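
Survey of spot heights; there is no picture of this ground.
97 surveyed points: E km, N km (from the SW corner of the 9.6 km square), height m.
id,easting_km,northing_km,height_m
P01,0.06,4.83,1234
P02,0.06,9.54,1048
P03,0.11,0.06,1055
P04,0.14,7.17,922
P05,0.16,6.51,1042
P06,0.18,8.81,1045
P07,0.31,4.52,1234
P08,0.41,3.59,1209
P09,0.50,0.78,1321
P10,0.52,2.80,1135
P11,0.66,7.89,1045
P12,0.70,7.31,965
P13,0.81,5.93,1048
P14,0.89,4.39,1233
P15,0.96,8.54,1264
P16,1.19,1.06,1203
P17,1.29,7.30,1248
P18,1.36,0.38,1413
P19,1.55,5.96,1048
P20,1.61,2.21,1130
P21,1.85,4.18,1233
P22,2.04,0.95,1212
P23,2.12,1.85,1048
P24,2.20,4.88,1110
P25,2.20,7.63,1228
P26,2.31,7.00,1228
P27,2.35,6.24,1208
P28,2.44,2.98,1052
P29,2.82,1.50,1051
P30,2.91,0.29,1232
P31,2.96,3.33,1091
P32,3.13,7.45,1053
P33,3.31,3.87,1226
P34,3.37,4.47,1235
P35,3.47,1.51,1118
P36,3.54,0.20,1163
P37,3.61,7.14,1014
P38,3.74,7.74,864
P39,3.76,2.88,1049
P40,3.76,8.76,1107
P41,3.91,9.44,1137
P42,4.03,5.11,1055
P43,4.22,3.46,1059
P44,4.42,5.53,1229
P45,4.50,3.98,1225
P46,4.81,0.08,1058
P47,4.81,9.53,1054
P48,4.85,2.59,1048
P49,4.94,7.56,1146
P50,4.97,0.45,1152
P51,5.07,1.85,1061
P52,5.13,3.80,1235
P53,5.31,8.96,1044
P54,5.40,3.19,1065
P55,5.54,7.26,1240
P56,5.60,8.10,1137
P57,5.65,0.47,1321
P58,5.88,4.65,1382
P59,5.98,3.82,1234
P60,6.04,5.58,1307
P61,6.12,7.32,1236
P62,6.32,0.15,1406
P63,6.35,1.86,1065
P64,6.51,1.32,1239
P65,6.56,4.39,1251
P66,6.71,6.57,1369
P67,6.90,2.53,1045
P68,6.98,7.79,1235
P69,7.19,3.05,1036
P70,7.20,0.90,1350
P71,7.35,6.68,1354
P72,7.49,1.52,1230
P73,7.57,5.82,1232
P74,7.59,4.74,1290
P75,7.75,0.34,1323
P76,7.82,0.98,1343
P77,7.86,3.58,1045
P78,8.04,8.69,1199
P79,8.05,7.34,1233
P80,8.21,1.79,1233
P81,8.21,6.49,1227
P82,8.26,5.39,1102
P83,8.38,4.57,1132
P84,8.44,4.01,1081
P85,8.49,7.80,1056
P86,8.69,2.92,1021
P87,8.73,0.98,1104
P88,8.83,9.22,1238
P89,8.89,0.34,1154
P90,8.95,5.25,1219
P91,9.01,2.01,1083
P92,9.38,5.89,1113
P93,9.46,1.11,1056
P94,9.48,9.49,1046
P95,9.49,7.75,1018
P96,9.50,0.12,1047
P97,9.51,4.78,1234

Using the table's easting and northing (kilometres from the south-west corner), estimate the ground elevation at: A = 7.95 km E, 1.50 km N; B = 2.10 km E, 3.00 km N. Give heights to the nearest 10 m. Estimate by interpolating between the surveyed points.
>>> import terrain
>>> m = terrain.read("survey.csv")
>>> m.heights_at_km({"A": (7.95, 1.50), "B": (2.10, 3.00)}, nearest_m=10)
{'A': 1240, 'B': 1050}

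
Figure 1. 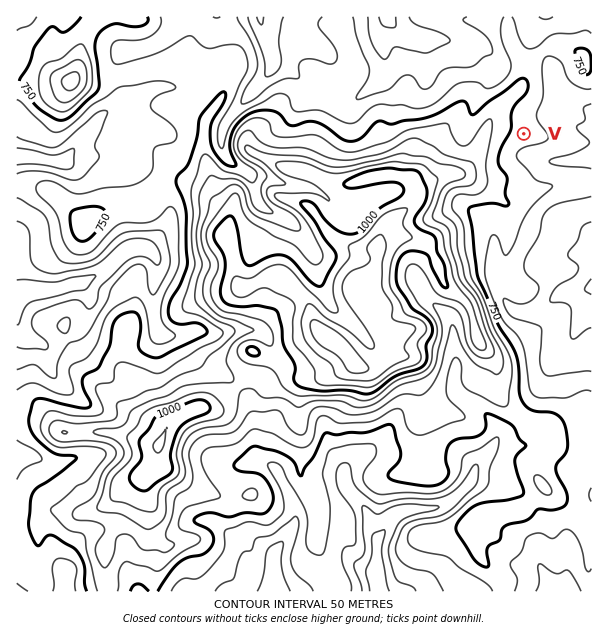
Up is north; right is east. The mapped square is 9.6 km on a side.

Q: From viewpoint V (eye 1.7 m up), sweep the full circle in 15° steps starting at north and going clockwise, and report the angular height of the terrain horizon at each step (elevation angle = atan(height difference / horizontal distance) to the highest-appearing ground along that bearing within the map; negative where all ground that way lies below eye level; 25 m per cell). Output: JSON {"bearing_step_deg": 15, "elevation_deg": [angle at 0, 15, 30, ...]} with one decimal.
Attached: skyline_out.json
{"bearing_step_deg": 15, "elevation_deg": [2.2, -0.3, 0.6, 1.0, -2.4, -4.2, -4.3, -4.0, -3.1, -2.1, -1.7, -0.6, 0.5, 4.1, 5.9, 7.2, 8.5, 7.3, 7.7, 7.4, 6.6, 5.4, 4.2, 3.2]}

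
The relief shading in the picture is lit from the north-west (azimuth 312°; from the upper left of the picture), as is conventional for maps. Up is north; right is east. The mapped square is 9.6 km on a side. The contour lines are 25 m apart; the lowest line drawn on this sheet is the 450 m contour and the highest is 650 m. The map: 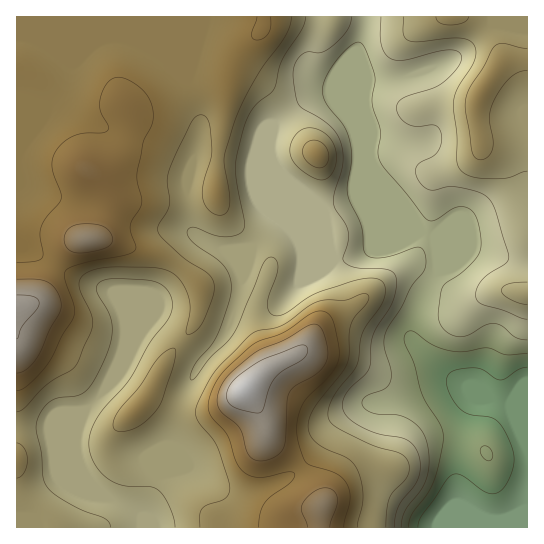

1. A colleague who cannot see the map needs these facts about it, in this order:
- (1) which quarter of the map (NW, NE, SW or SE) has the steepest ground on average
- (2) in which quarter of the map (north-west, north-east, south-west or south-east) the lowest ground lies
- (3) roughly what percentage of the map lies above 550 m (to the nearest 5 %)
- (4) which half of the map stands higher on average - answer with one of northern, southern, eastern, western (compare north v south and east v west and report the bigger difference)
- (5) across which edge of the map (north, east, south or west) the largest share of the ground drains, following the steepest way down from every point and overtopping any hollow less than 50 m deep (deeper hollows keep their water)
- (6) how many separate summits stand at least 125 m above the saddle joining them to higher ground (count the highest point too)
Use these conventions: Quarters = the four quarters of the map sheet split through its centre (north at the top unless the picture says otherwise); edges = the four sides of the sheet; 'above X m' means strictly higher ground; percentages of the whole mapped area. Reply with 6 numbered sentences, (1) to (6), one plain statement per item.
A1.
(1) Slopes are steepest in the south-east quarter.
(2) The lowest ground is in the south-east quarter.
(3) Roughly 55 % of the ground is higher than 550 m.
(4) The western half stands higher on average than the eastern half.
(5) Drainage is mainly to the east: more ground falls towards that edge than towards any other.
(6) There is 1 summit with 125 m or more of prominence.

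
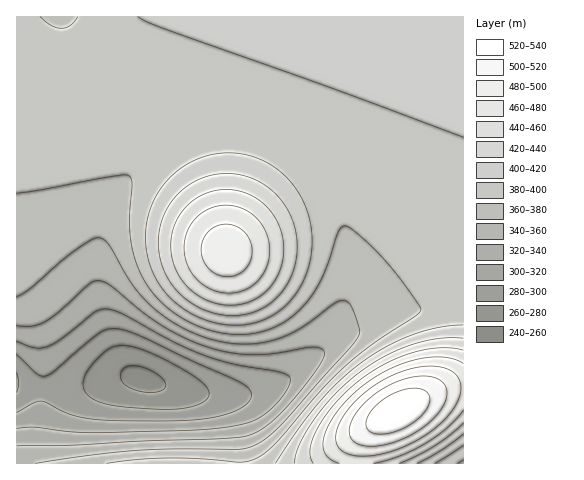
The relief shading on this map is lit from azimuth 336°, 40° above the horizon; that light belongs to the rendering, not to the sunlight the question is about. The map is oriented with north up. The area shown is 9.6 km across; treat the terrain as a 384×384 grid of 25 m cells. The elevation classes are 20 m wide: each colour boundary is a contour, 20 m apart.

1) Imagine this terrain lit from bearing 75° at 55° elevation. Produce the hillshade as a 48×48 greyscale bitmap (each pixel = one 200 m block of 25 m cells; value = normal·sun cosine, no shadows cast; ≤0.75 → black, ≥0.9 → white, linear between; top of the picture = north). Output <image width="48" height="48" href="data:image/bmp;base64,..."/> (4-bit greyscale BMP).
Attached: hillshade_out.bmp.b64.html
<image width="48" height="48" href="data:image/bmp;base64,Qk32BAAAAAAAAHYAAAAoAAAAMAAAADAAAAABAAQAAAAAAIAEAAATCwAAEwsAABAAAAAAAAAAAAAAABEREQAiIiIAMzMzAERERABVVVUAZmZmAHd3dwCIiIgAmZmZAKqqqgC7u7sAzMzMAN3d3QDu7u4A////AHd3d3d3d3iIiIiIiHZlRERERVVmd3iIiHd4h3d3eIiIiIiIiHZUQzMzRFVmd4iIiYiIiIiIiIiIiIiIh3ZUMyIjNEVmd4iZmXiIiIiIiIiIiIiHd3ZUMiIiM0VWd4mZmXeIiIiIiIiIiId3d3ZUMiIiIzRWeImaqnd4iIiIiIiIiHd3dmZUMyIRIjRWd4maqmZ4iIiIiIiId3ZmZmZlQyIRIjNFZ4maqlV4iIiIiIh3dmZmZmZlVDIiIiNFZ4maqkVniIiIiId2ZVVVVVZmVUMiIjNFVniaqkRniIiIiHdlVUREVVVmZlQzMzNEVniZqjRniIiIh3ZVRERERVVmZmVEMzREVmeJmkVniIiId2VEMzM0RVVmZmZlRERFVmeImUVniIiIdlRDMzM0RVZmd3dmVVVVVmd4iFZ3iIiHZVQzIiM0RVZnd3d2ZVVVZmd3iGZ3iIiHZUMyIiM0RWZ3iId3ZmZmZmZ3eGd3iIiHZUMiIiM0VWd4iIiHZmZmZmZ3d3d4iIh2VDMiIiM0VmeIiZiHdmZmZmd3d3d4iIh2VDIiIiNEVniJmZmIdmZmZmZ3d3d4iIh2VDIiIiNFVniZmZmYd2ZmZmZ3d3d3iId2VDIiIjNFZ4iZqqmYh2ZmZmZ3d3d3eId2VDIiIjNFZ4maqqqZh2ZmZmd3d3d3d3d2VDIiIjRWZ4mqqqqZh2ZmZmd3d3d3d3d2VDMiIzRWeJmqqqqZh2ZmZnd3d3d3d3d2VDMzM0RWeJmqu6qZh2ZmZnd3d3d3d3d2VEMzM0VWeJqqu6qZh2ZmZ3d3d3d3d3d2VUQzNEVneJqqqqqYd2Zmd3d3d3d3d3d2ZURERFVniJqqqqmYd2Znd3d3d3d3d3d3ZVRERVZniJmqqqmIdmZ3d3d3d3d3d3d3ZlVVVVZniJmqqpmHdmd3d3d3d3d3d3d3dmVVVWZ3iJmZmZiHd3d3d3d3d3d3d3d3d2ZlVmZ3iImZmYh3d3d3d3d3d3d3d3d3d3ZmZmZ3iIiZiId3d3d3d3d3d3d3d3d3d3dmZmd3eIiIiHd3d3d3d3d3d3d3d3d3d3d3Znd3d4iId3d3d3d3d3d3d3d3d3d3d3d3d3d3d3d3d3d3d3d3d3d3d3d3d3d3d3d3d3d3d3d3d3d3d3d3d3d3d3d3d3d3d3d3d3d3d3d3d3d3d3d3d3d3d3d3d3d3d3d3d3d3d3d3d3d3d3d3d3d3d3d3d3d3d3d3d3d3d3d3d3d3d3d3d3d3d3d3d3d3d3d3d3d3d3d3d3d3d3d3d3d3d3d3d3d3d3d3d3d3d3d3d3d3d3d3d3d3d3d3d3d3d3d3d3d3d3d3d3d3d3d3d3d3d3d3d3d3d3d3d3d3d3d3d3d3d3d3d3d3d3d3d3dmd3d3d3d3d3d3d3d3d3d3d3d3d3d3d3Zmd3d3d3d3d3d3d3d3d3d3d3d3d3iId3ZmZ3d3d3d3d3d3d3d3d3d3d3d3d4iId2ZmZ3d3d3d3d3d3d3d3d3d3d3d3d4iId2ZmZ3d3d3d3d3d3d3d3d3d3d3d3dw=="/>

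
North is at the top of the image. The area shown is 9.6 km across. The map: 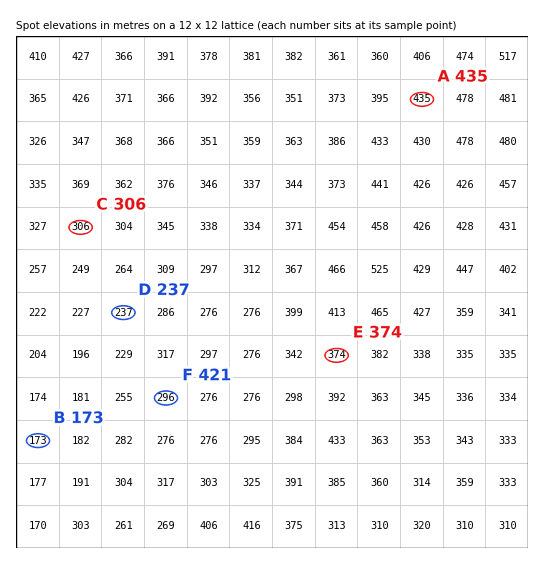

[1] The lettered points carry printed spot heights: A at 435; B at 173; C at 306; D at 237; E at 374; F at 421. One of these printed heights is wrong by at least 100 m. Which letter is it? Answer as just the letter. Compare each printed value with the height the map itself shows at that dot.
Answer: F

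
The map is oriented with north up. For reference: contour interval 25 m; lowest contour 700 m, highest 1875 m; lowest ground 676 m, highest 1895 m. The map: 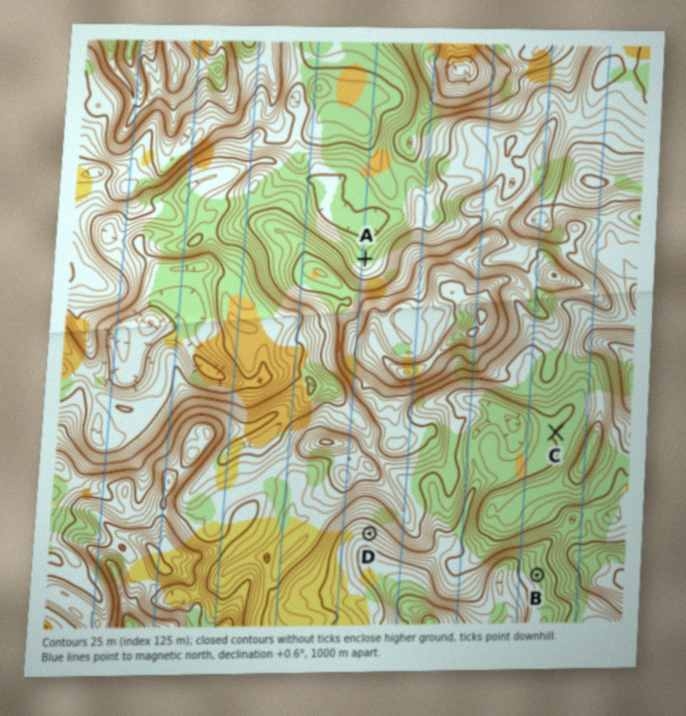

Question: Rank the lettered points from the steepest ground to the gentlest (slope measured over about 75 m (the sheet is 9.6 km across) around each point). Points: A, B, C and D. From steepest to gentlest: D B A C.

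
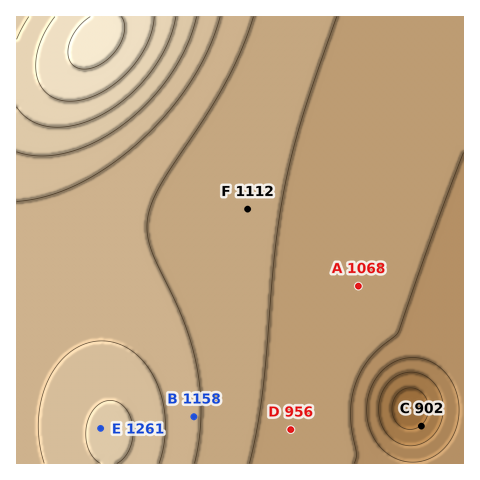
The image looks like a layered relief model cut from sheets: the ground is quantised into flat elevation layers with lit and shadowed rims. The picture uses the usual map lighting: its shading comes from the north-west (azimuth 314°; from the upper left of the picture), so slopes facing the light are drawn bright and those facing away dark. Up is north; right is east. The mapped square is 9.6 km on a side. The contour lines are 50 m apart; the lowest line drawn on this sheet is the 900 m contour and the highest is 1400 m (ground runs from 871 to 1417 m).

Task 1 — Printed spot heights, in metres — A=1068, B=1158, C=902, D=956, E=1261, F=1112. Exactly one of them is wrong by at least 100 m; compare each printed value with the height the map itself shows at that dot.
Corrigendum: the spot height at D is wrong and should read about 1081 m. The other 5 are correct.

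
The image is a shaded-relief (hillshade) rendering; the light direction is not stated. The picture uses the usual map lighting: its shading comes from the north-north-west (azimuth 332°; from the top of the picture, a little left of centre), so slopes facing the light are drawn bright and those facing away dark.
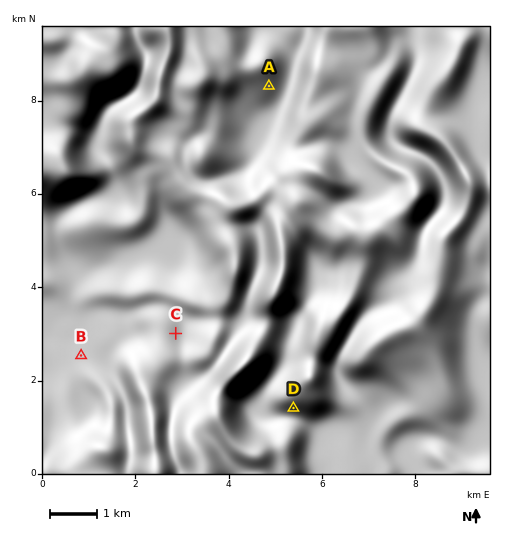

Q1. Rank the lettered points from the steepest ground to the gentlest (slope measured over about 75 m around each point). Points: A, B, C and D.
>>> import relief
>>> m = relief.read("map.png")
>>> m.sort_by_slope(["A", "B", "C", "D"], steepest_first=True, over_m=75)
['D', 'A', 'C', 'B']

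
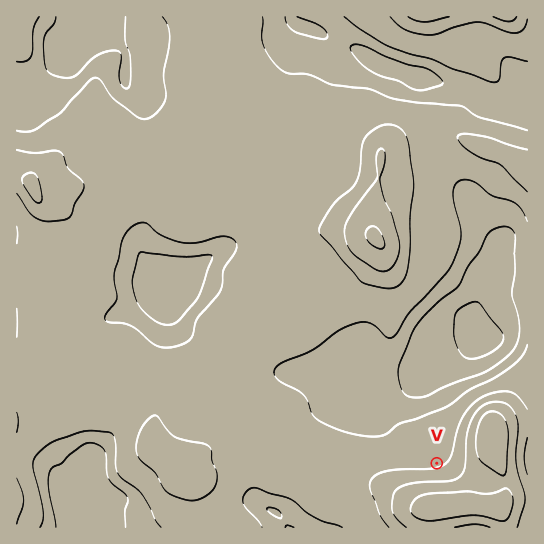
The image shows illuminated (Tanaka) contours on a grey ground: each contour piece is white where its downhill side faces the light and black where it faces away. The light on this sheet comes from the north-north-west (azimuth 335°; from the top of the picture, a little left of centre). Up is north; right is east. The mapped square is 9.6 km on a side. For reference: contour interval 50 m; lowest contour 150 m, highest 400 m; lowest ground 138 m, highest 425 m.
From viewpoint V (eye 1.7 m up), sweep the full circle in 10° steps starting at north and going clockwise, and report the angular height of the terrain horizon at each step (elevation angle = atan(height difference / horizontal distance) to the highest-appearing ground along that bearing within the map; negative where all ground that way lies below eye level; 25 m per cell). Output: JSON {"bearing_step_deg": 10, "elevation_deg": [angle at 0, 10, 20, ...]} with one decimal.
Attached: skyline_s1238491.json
{"bearing_step_deg": 10, "elevation_deg": [0.5, 0.4, -0.4, 0.5, 3.7, 6.2, 7.3, 7.8, 7.8, 7.3, 6.9, 6.8, 7.2, 7.9, 8.8, 9.7, 10.3, 10.8, 10.9, 10.6, 9.9, 8.9, 7.4, 5.7, 3.8, 2.1, 0.7, 0.4, 0.1, -0.1, -0.1, 0.0, -0.1, -0.0, 1.1, 0.9]}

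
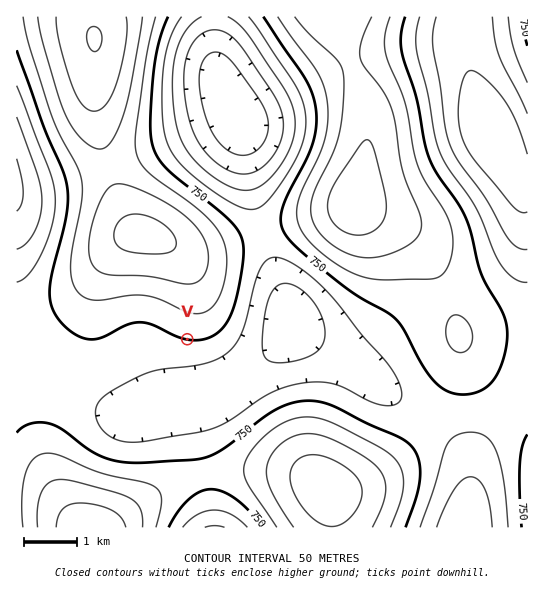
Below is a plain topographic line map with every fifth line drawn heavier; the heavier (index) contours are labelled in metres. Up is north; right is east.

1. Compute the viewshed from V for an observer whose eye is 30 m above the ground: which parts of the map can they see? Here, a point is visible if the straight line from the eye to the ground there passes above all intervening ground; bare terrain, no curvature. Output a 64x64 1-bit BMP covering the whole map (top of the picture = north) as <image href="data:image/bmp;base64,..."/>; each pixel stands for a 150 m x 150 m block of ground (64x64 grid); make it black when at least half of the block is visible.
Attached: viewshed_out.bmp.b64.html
<image width="64" height="64" href="data:image/bmp;base64,Qk0+AgAAAAAAAD4AAAAoAAAAQAAAAEAAAAABAAEAAAAAAAACAAATCwAAEwsAAAIAAAAAAAAA////AAAAAAAA/4AAAAAAAAH/gAAAAAAAA//AAAAAAAEH/+AAAAAAAQf/8AAAAAADD//4AeAAAAMf//8f+AAABx/////8AAAHH/////4AAAc//////wAADz//////gAAPf///////gB9//////9/gD///////j/gH//////+f/AD//////5/+AP////////4A/////////gD/////////AOP///////8AgP///////wCA////////AAD//8B///8AAP//wB///gAA//+AD//+AAD//4AH//4AAP//gAP//gAAf/8AA//+AAB//wAD//wAAH/+AAP/+AAAP/4AA//4AAAf/AAD//AAAB/4AAf/wAAAD/AAB/4AAAADwAAH/AAAAAAAAA/4AAAAAAAAD/AAAAAAAAAP4AAAAAAAAA/AAAAAAAAAD8AAAAAAAAAHgAAAAAAAAAeAAAAAAAAAAwAAAAAAAAADAAAAAAAAAAEAAAAAAAAAAIAAAAAAAAAAAAAAAAAAAABAAAAAAAAAAAAAAAAAAAAAAAAAAAAAAAAAAAAAAAAAAAAAAAAAAAAAAAAAAAAAAAAAAAAAAAAAAAAAAAAAAAAAAAAAAAAAAAAAAAAAAAAAAAAAAAAAAAAAAAAAAAAAAAAAAAAAAAAAAAAAAAAAAAAAAAAAAAAAAAAAAAAAAAAAAAAAAA=="/>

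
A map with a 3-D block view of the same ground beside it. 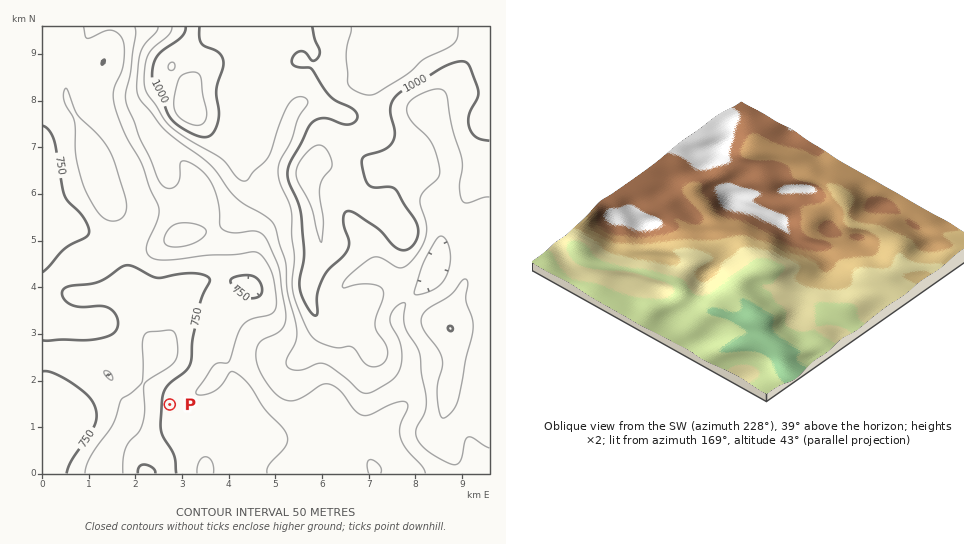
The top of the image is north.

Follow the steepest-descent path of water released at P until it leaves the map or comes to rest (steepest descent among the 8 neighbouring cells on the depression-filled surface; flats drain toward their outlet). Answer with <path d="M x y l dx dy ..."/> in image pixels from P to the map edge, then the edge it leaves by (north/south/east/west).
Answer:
<path d="M170 405l-29 0-5 4-4 8-12 16-10 16 0 2-3 7-1 8-2 2 0 5"/>
exit: south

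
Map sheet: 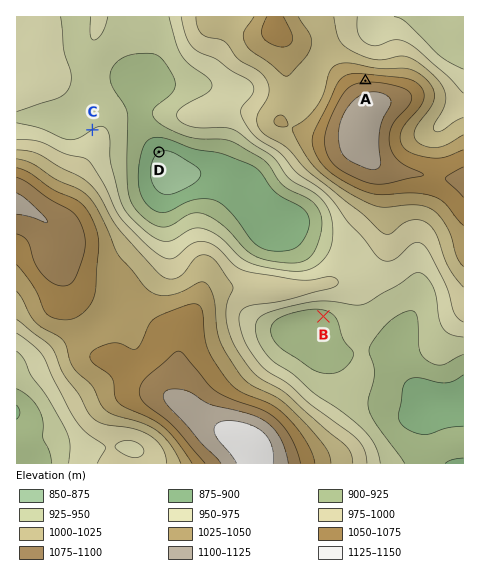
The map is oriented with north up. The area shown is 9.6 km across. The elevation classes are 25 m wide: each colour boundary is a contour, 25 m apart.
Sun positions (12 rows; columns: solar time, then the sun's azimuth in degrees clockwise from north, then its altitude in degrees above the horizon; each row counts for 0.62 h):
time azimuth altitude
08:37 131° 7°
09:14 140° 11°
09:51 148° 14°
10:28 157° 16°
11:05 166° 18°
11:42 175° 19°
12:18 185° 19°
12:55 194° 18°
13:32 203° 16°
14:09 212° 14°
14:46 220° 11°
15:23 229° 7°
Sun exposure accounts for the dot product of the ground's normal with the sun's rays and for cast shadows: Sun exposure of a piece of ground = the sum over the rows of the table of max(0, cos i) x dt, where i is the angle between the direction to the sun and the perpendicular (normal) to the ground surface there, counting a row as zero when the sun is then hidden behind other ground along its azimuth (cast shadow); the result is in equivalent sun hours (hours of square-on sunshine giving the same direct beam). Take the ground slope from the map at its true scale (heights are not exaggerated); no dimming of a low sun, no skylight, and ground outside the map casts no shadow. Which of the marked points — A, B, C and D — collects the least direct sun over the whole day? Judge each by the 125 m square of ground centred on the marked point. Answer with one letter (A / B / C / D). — A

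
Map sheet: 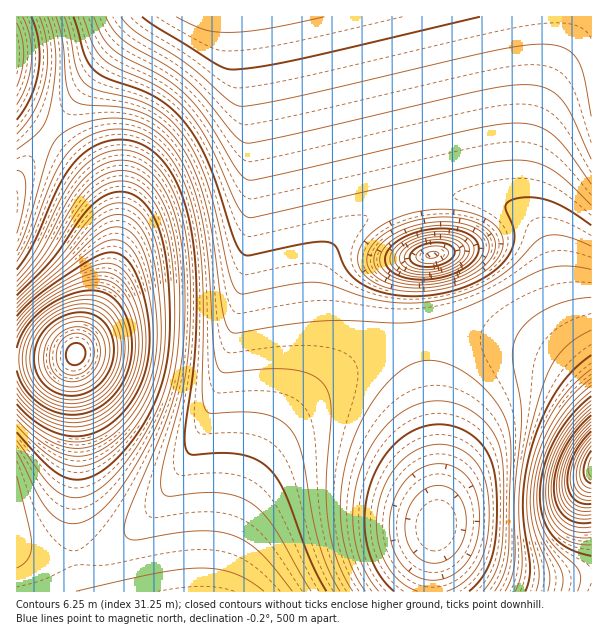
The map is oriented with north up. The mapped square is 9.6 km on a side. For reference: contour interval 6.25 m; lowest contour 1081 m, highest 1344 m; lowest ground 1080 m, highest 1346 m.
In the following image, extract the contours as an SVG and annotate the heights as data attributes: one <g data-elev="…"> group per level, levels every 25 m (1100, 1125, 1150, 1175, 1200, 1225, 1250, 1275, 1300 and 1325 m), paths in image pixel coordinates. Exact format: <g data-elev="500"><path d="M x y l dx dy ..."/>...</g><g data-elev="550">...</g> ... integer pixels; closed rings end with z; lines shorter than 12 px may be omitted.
<g data-elev="1100"><path d="M417 269l-10-5-3-6 3-7 9-6 12-4 13-1 11 2 7 6 1 4-2 5-9 8-15 4z"/></g><g data-elev="1125"><path d="M414 279l-18-5-6-4-4-6-1-6 3-7 5-6 8-6 21-8 22-3 21 5 8 4 4 5 2 6-2 7-5 8-8 6-11 5-13 4z"/><path d="M480 17l-184 43-36 7-27 3-8-2-10-5-73-46"/></g><g data-elev="1150"><path d="M418 591l-10-4-9-6-8-9-6-11-8-24 0-27 8-25 7-12 7-10 9-8 11-6 10-4 11-1 10 2 9 3 9 5 8 8 9 18 4 26-1 31-8 24-6 10-7 9-10 7-10 4"/><path d="M407 291l-17-2-13-5-11-8-7-9-1-9 2-10 7-11 11-9 14-8 16-6 17-4 19-1 18 2 17 4 12 7 8 8 4 10-1 11-8 12-12 10-15 8-20 7-19 3z"/><path d="M591 205l-24-24-16-12-18-7-20-2-39 6-205 48-17 4-4-1-5-3-6-9-26-58-10-18-11-15-13-13-16-12-15-9-30-13-12-7-11-15-10-28"/></g><g data-elev="1175"><path d="M353 591l-9-15-7-16-6-20-3-19-2-41 5-67-1-12-2-9-4-8-7-6-8-4-10-3-29-2-45 4-6-3-3-7-2-13-6-90-8-48-6-23-8-19-9-17-12-14-10-9-11-6-12-4-13-2-15 1-15 3-15 5-12 7-7 7-6 11-21 72-11 27"/><path d="M591 297l-25 4-24 11-18 14-6 7-4 9-1 18 7 41 1 22-6 72 0 66-3 16-7 14"/><path d="M17 149l17-12 7-8 5-9 4-13 4-27 2-23-3-21-5-19"/></g><g data-elev="1200"><path d="M292 591l-19-24-13-15-14-10-15-7-16-4-20 0-60 9-6-1-4-5-1-9 4-12 32-76 12-33 8-30 3-30 2-59-4-46-5-20-5-16-7-14-9-13-14-11-16-5-17 2-15 8-10 10-9 11-34 61-23 29"/><path d="M17 476l12 52 3 17-4 13-5 6-6 4"/><path d="M591 378l-19 18-17 23-14 27-8 27-3 21 1 21 5 21 13 34 1 11-2 10"/><path d="M17 87l5-16 2-17-2-16-5-15"/></g><g data-elev="1225"><path d="M17 426l19 19 17 13 13 7 14 1 15-3 15-9 16-16 15-19 10-20 7-19 5-21 2-24 0-35-4-37-6-23-8-18-9-12-12-6-12-1-12 5-15 14-32 41-38 37"/><path d="M591 401l-19 19-16 23-10 25-3 26 3 22 5 9 6 8 15 9 19 3"/></g><g data-elev="1250"><path d="M591 415l-15 15-12 19-7 19-3 20 3 16 7 12 12 6 15 1"/><path d="M17 404l19 18 21 11 11 3 10 0 11-1 10-4 11-7 10-9 16-22 10-25 4-29-3-30-9-30-10-18-6-6-8-2-13 1-21 12-41 28-22 22"/></g><g data-elev="1275"><path d="M591 428l-11 12-8 13-6 15-1 14 2 12 5 8 9 5 10 0"/><path d="M17 381l12 18 18 13 10 4 11 2 19-1 11-5 9-5 15-17 10-21 3-24-3-24-8-19-13-12-15-5-10 1-12 3-26 13-19 17-12 19"/></g><g data-elev="1300"><path d="M591 442l-11 16-3 9-1 9 2 7 3 5 4 4 6 1"/><path d="M61 402l17 1 17-6 13-11 10-17 3-19-2-20-9-15-6-5-8-4-9-2-9 0-10 3-11 4-17 13-7 9-4 9-2 9-1 11 2 9 3 9 5 7 8 7z"/></g><g data-elev="1325"><path d="M63 386l11 1 12-3 10-9 7-10 2-12-1-13-6-10-9-7-12-2-12 3-11 8-7 10-3 14 1 13 8 11z"/></g>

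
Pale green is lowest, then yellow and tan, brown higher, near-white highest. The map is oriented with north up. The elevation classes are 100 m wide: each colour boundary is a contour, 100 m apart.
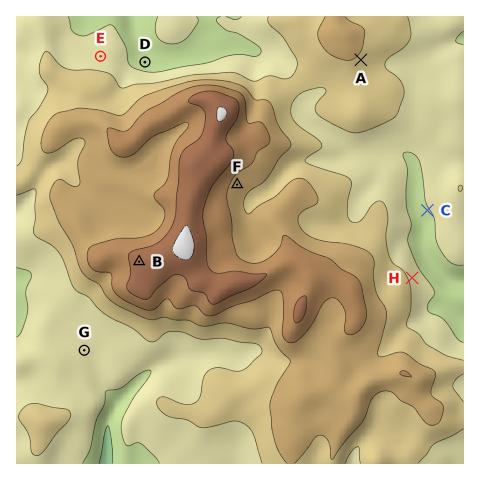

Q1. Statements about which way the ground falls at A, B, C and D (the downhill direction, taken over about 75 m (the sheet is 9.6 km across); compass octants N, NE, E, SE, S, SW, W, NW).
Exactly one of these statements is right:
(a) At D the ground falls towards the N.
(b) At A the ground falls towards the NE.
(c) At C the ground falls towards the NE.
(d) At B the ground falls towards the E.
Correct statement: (a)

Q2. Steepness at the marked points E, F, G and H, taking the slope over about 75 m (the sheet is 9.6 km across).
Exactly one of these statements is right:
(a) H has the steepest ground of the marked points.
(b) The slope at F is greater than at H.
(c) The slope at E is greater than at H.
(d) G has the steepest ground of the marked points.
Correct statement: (a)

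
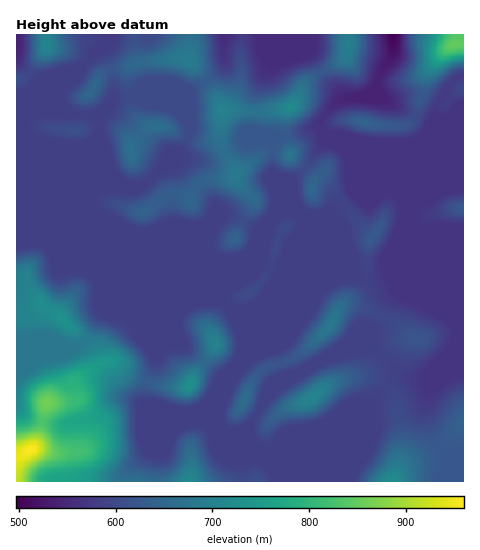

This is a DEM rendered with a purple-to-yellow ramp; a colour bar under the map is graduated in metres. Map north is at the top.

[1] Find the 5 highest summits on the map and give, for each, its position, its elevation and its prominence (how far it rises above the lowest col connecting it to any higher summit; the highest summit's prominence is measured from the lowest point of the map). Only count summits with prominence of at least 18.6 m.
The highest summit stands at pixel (31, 450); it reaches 960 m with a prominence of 463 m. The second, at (48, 402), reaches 861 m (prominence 31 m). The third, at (454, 45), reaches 849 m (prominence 282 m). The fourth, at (61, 318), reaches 732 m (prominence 43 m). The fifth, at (190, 385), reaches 729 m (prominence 98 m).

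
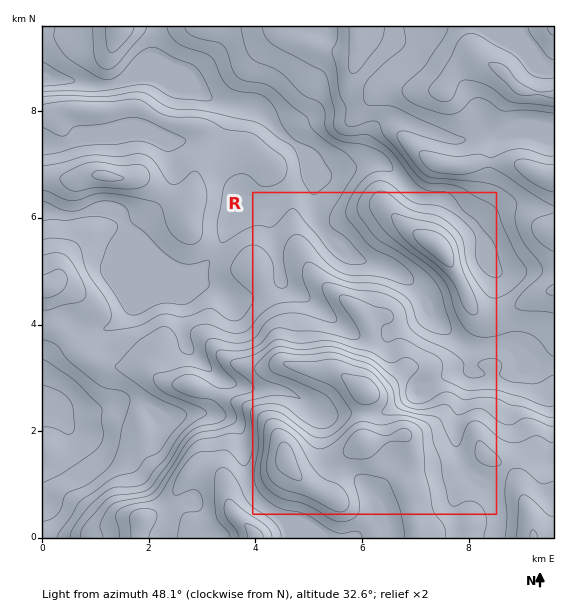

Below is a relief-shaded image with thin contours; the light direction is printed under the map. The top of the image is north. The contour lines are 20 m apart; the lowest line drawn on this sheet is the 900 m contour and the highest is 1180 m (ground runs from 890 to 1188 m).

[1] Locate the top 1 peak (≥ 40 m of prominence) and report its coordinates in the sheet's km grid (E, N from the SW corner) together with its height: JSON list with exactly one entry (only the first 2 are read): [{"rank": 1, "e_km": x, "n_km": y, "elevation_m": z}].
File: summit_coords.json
[{"rank": 1, "e_km": 4.56, "n_km": 1.49, "elevation_m": 1188}]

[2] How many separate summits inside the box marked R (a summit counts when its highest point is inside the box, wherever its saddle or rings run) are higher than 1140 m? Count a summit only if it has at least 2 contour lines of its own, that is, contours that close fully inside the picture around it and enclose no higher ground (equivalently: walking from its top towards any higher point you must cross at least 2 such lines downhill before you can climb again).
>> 1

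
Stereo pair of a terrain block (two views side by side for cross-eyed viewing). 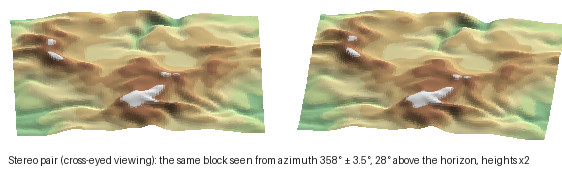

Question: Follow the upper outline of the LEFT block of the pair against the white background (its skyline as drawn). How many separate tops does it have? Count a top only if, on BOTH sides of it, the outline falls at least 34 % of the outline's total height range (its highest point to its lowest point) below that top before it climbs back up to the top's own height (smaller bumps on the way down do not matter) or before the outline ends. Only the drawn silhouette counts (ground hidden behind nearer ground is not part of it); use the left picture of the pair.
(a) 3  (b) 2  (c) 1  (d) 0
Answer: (d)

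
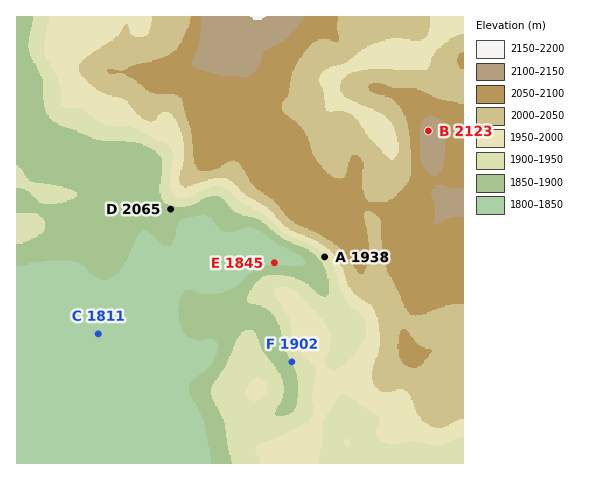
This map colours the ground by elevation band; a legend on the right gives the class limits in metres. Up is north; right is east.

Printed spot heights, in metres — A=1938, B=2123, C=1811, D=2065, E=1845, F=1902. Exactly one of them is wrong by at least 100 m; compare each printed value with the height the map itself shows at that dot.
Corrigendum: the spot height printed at D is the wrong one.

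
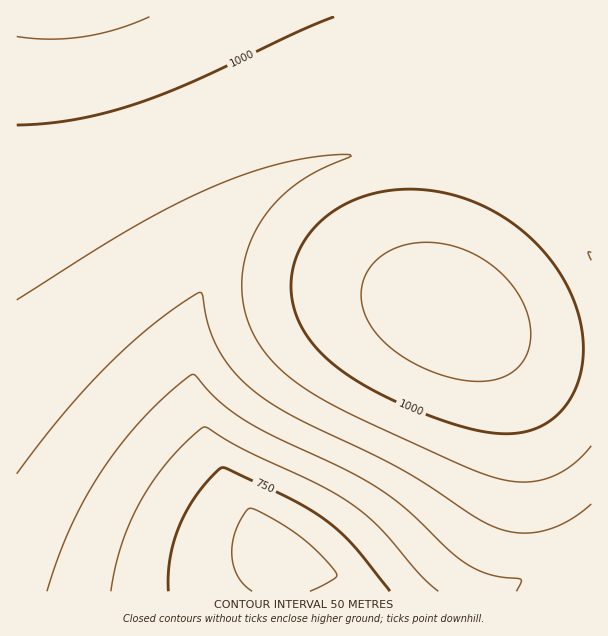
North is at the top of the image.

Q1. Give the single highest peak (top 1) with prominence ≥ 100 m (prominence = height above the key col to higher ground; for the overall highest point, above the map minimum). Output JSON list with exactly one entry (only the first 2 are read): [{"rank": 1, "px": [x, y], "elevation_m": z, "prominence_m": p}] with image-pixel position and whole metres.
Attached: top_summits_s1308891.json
[{"rank": 1, "px": [452, 314], "elevation_m": 1076, "prominence_m": 399}]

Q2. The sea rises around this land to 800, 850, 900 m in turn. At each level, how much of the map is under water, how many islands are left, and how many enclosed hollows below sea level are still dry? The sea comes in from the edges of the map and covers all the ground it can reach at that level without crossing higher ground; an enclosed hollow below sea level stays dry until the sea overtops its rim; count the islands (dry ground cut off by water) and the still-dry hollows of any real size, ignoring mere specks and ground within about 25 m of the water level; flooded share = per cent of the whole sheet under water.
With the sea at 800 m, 10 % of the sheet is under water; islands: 0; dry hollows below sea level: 0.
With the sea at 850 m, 17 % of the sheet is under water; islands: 0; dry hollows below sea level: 0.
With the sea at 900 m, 28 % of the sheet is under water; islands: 0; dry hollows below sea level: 0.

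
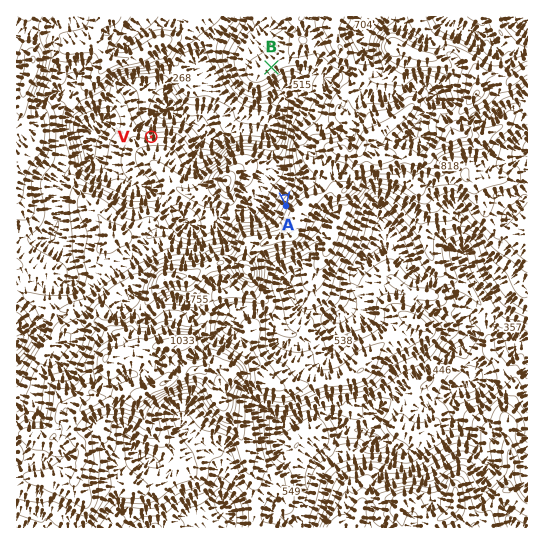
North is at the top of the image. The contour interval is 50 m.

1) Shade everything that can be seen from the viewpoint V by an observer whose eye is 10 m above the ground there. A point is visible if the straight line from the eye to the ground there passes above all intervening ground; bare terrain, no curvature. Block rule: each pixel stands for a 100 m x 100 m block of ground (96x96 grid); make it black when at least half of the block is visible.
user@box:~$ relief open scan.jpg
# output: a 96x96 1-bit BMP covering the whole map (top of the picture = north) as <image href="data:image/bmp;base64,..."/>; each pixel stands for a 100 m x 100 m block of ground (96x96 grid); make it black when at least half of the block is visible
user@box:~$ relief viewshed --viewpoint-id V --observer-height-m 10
<image width="96" height="96" href="data:image/bmp;base64,Qk2+BAAAAAAAAD4AAAAoAAAAYAAAAGAAAAABAAEAAAAAAIAEAAATCwAAEwsAAAIAAAAAAAAA////AAAAAAAAAAAAAAAAAAAAAAAAAAAAAAAAAAAAAAAAAAAAAAAAAAAAAAAAAAAAAAAAAAAAAAAAAAAAAAAAAAAAAAAAAAAAAAAAAAAAAAAAAAAAAAAAAAAAAAAAAAAAAAAAAAAAAAAAAAAAAAAAAAAAAAAAAAAAAAAAAAAAAAAAAAAAAAAAAAAAAAAAAAAAAAAAAAAAAAAAAAAAAAAAAAAAAAAAAAAAAAAAAAAAAAAAAAAAAAAAAAAAAAAAAAAAAAAAAAAAAAAAAAAAAAAAAAAAAAAAAAAAAAAAAAAAAAAAAAAAAAAAAAAAAAAAAAAAAAAAAAAAAAAAAAAAAAAAAAAAAAAAAAAAAAAAAAAAAAAAAAAAAAAAAAAAAAAAAAAAAAAAAAAAAAAAAAAAAAAAAAAAAAAAAAAAAAAAAAAAAAAAAAAAAAAAAAAAAAAAAAAAAAAAAAAAAAAAAAAAAAAAAAAAAAAAAAAAAAAAAAAAAAAAAAAAAAAAAAAAAAAAAAAAAAAAAAAAAAAAAAAAAAAAAAAAAAAAAAAAAAAAAAAAAAAAAAAAAAAAAAAAAAAAAAAAAAAAAAAAAAAAAAAAAAAAAAAAAAAAAAAAAAAAAAAAAAAAAAAAAAAAAAAAAAAAAAAAAAAAAAAAAAAAAAAAAAAAAAAAAAAAAAAAAAAAAAAAAAAAAAAAAAAAAAAAAAAAAAAAAAAAAAAAAAAAAAAAAAAAAAAAAAAAAAAAAAAAAAAAAAAAAAAAAAAAAAAAAAAAAAAAAAAAAAAAAAAAAAAAAAAAAAAAAAAAAAAAAAAAAAAAAAAAAAAAAAAAAAAAAAAAAAAAAAAAAAAAAAAAAAAAAAAAAAAAAAAAAAAAAAAAAAAAAAAAAAAAAAAAAAAAAAAAAAAAAAAAAAAAAAAAAAAAAAAAAAAAAAAAAAAAAAAAAAAAAAAAAAAAAAAAAAAAAAAAAAAAAAAAAAAAAAAAAAAAAAAAAAAAAAAAAAAAAAAAAAAAAAAAAAAAAAAAAAAAAAAAAAAAAAAAAAAAAADAAAAAAgAAAAAAAADAAAAABgAAAAAAAABwAAAABwAAAAAAAAB4AAAAA4AHAAAAAAB/AAAAAYAOAAAAAAA/wAAAAcAcAAAAAAAfwAAAAeA8cAAAAAAfwAAAAOB54AAAAAAPwAHgAAD/4IAAAAAPwAPwAAD/BMAAAAAPwAfwAH//BsAAAAAPwAfgA////sAAAAAH4A/j////+AAAAABH+A//////+AAAAABn/x//////8AAAAAB3////////8AAAAAB+P/////7/+AAAAAB+D/////w//AAAAAA/B+f/n/wfHAAAAAA/A/P/D/wPBgAAAAAfAf//D/gHB4AAAAAeAP/+D/ADz4AAAAAeAH/+D+AA/wPAAAAeAD/8D+AAPAecAAAeAAH+H8AAGA4AAAAMAAB//8AAGAwAAAAIAAA//8AAGAwAAAAAAAAD/8AAAAQAAAAAAAAAOMAAAAAAAAAAAAAAfAAAAAAAAAAAAAAAPhAAAAAAAAAAAAAAHjwAAAAAAAA="/>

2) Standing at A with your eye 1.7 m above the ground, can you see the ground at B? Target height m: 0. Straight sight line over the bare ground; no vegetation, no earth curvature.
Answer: yes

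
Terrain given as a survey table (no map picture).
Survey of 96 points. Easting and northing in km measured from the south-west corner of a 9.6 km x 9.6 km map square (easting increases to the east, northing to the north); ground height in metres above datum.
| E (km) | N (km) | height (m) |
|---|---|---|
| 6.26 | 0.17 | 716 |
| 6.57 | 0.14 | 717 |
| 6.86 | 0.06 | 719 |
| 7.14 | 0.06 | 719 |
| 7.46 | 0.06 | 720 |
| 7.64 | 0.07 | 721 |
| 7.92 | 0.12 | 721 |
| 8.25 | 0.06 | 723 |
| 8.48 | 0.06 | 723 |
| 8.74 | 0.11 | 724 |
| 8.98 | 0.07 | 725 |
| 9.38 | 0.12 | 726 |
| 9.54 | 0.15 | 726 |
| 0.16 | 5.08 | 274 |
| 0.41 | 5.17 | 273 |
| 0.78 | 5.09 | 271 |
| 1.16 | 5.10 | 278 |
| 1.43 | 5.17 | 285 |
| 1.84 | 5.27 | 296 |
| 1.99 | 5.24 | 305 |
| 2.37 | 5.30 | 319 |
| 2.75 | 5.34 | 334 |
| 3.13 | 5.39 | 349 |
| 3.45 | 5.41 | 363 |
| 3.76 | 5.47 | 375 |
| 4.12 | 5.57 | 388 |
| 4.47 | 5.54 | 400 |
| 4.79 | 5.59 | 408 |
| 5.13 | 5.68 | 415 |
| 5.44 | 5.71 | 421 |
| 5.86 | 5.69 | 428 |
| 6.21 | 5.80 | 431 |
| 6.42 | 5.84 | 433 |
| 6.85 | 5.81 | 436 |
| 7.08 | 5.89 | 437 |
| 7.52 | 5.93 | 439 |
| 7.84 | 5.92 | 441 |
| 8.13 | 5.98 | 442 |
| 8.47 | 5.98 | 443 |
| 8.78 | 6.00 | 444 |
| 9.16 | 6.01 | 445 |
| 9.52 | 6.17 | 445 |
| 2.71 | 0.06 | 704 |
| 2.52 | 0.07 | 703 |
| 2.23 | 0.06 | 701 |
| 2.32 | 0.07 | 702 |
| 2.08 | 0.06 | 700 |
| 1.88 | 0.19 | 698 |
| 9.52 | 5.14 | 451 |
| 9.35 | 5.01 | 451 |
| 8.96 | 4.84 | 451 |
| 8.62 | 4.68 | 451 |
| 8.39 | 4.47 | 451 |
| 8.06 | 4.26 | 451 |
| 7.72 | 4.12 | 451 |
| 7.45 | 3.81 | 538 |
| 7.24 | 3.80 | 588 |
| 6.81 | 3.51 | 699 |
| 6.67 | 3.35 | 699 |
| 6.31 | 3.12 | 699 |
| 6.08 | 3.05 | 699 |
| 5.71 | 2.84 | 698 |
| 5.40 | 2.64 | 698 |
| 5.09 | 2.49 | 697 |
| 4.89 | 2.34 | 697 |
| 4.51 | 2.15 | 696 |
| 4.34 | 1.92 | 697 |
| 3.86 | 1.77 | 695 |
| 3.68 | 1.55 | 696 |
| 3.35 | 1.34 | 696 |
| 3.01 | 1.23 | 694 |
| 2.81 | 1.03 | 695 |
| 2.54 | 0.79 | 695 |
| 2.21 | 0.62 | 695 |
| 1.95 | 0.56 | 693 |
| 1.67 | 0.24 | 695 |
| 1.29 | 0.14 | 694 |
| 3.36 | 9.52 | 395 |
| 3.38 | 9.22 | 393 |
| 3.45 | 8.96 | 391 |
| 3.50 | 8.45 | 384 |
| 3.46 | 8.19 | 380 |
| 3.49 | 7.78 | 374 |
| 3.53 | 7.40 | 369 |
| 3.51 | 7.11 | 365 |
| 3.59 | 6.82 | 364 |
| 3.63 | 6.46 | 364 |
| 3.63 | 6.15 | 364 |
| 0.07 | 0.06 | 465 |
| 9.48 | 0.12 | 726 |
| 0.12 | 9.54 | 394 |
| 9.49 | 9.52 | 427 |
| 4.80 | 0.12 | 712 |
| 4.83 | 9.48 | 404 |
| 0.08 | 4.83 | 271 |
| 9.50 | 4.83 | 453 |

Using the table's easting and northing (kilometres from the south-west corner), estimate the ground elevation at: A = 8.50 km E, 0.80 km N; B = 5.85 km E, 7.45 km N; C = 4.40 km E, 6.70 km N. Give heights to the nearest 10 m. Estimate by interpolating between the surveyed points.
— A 720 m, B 420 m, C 390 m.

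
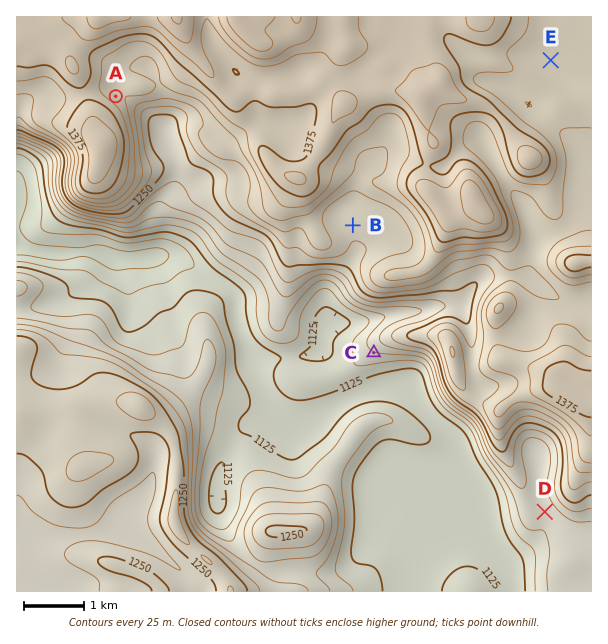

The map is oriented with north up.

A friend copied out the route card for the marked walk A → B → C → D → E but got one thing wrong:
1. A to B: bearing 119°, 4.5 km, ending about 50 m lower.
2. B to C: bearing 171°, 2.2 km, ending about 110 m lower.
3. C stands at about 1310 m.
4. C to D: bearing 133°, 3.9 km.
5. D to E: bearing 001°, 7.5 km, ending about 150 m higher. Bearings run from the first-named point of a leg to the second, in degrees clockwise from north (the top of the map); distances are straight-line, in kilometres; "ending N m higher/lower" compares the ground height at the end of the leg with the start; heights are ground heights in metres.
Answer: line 3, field height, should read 1170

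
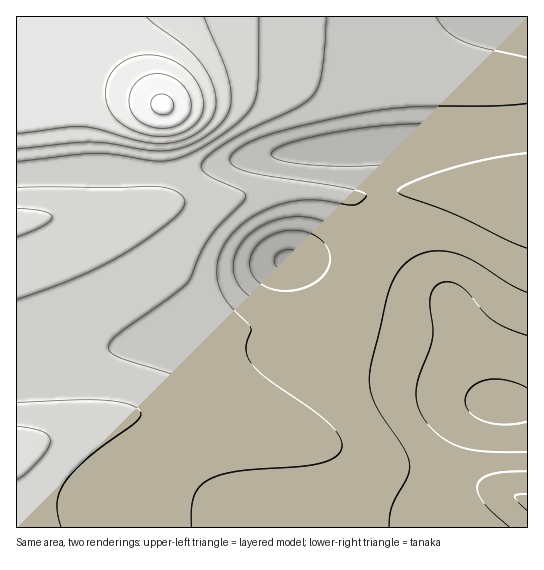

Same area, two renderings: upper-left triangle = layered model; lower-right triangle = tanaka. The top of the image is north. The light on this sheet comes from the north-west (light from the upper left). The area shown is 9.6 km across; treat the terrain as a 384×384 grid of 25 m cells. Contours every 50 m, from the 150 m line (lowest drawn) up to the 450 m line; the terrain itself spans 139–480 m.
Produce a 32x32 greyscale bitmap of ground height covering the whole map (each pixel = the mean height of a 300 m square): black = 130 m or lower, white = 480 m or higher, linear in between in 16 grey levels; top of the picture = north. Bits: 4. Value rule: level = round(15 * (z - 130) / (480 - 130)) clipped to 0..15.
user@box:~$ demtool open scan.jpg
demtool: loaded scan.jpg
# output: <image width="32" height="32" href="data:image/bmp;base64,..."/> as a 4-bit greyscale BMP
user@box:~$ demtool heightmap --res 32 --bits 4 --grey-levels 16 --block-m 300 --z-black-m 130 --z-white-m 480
<image width="32" height="32" href="data:image/bmp;base64,Qk12AgAAAAAAAHYAAAAoAAAAIAAAACAAAAABAAQAAAAAAAACAAATCwAAEwsAABAAAAAAAAAAAAAAABEREQAiIiIAMzMzAERERABVVVUAZmZmAHd3dwCIiIgAmZmZAKqqqgC7u7sAzMzMAN3d3QDu7u4A////AKqZmYiId3d3ZmZmVVRERFaqmZmIiHd3d3ZmZmVURFVnqqmZiIh3d3d3d2ZlVURWd7qpmYiIh3d3d3d2ZlVEVVW7qpmZiIiIiIiHd2ZVRDMzu6qqmZmIiIiIiHdlVDMiIqqqqqmZmZmIiId2ZUMiERGqqqqpmZmZiIh3ZlRDIRABmZmZmZmZiIh3dmZUMyEREZmZmZmYiIiHd3ZlVEMiERGJmIiIiIiHd3d2ZlRDIiIimZiIiIiIh3d3dmZVQzIiIpmZmIiIiId3d3ZmVUMyIzOZmZmYiIiHd2ZmZlVDMjNEmZmZmZiIh2ZmZmZlQzM0RaqpmZmZiHZlVVVmZUQzRVaqqqmZmZh2VERFZmZVRFVmqqqqqZmYh2VEVWZmZVZmd7qqqqqZmYdmVVZnd2Znd4i7qqqqqpmYh2Znd3d3d4iIqqqqqqqZmYh3d3d3d3iIiZmZmZmZmZiIh3d3d3eIiJmZmZmZmZiHd3dmZmZ3d4iIqqqqqqqph3ZmZmVWZmZnd7u7u8zdy6mHd2ZmZmZmZmbMzMze7uy6mYh3d3d2ZmZmzMzN3v/tyqmYiIiHd3d3d8zMzd7u7bqpmYiIiIiIiIjMzMzd7dy6qZmIiIiIiIiI3MzMzd3LuqmZmIiIiHd3d93MzMzMu6qpmZiIiId3d3fdzMzMy7uqqZmYiIh3d3d3"/>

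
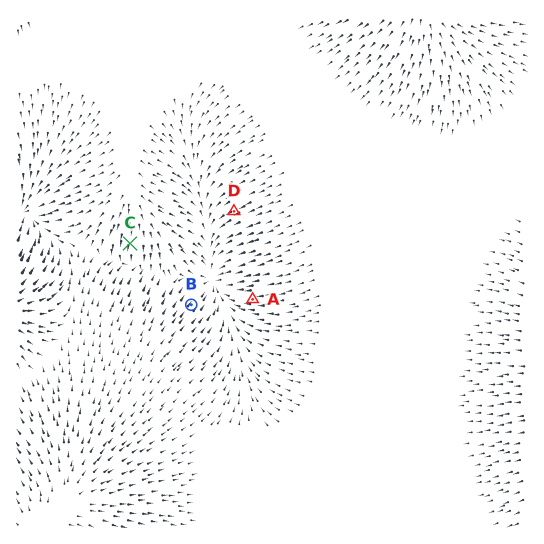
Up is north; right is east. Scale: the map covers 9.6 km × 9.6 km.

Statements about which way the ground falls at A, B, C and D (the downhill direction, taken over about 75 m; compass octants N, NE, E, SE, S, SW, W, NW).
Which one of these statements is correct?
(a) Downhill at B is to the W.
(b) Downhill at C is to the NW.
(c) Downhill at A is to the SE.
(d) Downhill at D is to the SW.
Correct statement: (d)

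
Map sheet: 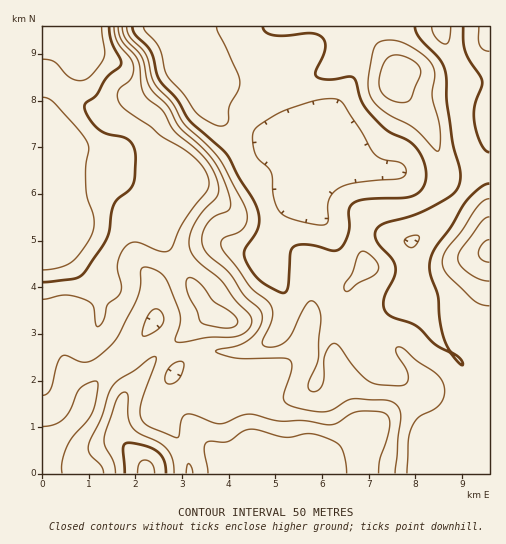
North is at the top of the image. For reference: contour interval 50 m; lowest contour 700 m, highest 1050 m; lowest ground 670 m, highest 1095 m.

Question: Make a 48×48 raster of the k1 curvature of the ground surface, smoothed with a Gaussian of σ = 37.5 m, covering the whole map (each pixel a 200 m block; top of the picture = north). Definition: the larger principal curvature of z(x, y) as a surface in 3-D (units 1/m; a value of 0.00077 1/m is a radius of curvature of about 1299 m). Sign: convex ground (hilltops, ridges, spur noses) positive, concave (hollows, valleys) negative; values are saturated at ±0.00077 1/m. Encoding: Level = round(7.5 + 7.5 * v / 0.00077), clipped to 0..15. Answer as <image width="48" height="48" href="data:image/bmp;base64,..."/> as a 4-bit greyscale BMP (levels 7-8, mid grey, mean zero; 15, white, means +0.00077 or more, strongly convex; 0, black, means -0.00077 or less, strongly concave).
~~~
<image width="48" height="48" href="data:image/bmp;base64,Qk32BAAAAAAAAHYAAAAoAAAAMAAAADAAAAABAAQAAAAAAIAEAAATCwAAEwsAABAAAAAAAAAAAAAAABEREQAiIiIAMzMzAERERABVVVUAZmZmAHd3dwCIiIgAmZmZAKqqqgC7u7sAzMzMAN3d3QDu7u4A////AJmIhkWc3uqXadqHd6qGaKqIiap3d4iHd4iZqHe97tyoe9mHeKqZmrqHebuYd3iHd3eKvLrf7cyoncqZiru7vMqYeLyHd3iId3eJrMz/yaqYvrq7zMqqvLu6ict2Z3eId4iIib78h4iK3Iiry5iauprNy8t3d4d4h5mYd5/6RXeLuWaKqHeaqIm97u2oiIiIiJmYdn/6RXial2aJqHeZh3abu+/KmIiIiKqYd378Z5qqh2d4mYiYZmeaiK3KqZmYiLqHd53/mJmamHd3mpmHVXiqh4qpmqmYibl4d5v/6Yd6uod3iqqGZnm6hniImqmXish4mJqt/nVZzLqqu7uYd3q5dnd4q6mHi7mJuoh338VpvMzN7u3KiIqod3iKupiHi7qay4h3j/t4qYiJqa3smIqXd4mrqIh3i5mazKmIie/Zh3ial2jemIqXeJq6l3iImoeJvMqYiI3/uIm8uGSet4mHiauph4iJmXd4m8qIh2a//u//64Z+yImHiqqZmIiYiIiHiruYdlR6vO///7mM2YiImZiJmImYiJh2iquod2Z7ur3KztqK2YiYmYdniIiZiJdmmYq5h3eMy7yoisp5yYiZmYdmd4iJmZdoqYq6mIid26uod5l5yIiZmZd3eIiImZiKuZu5mHiu26qYdneKuImaqqmHeJiImqmrqIuXiGjOyqqYZmeLqJmqu7upmqqZmrqql4qGZ4vdqImYZmeKqamavdypmszLuqqpl4mGZ6zbl3iYVnirupiL7amYirzd3JqqqIiZmry5dmiZd4q7qYeM+md2eJmrzZmqqZmru7updWirmaupiHZ96WZ3d4eIrniaqpiJqrzJdWisuqmId2Z82nd4h3d3rniaqpdmeK3chmnduod3d3eLzcy6mHeIrniamalmeIrut4z8qXd3d4rN3v//64iIrnial5qYmIi+68/qmHd3eIq7qaq877mZnoial4q6mIeL7f+oiId3iImYiIdmneqpjYial3i7mHdo3/t3iIiIiIiIiIdlau25e5mal2erh3d6/8l3eIiId4h3eIdlWv64a6mal3iriJm//6mHd4iId3d3iIdma/6YfIiamru6maz/+pqod3iId3d4iJhmff13jneau7u7mK3+qImpd3d3d3d3eJl2n/t3n3ecuXeamL/piHeZh3d3d3d3eJl4v/l4n3m8hmeZid+1Z3eJiHd3d3d3eJmK39iIr5u5d3mYiv+FZ4iJmId3d3eIiJqs7biIv6qYeKmHnf24d4iZqpiId3Z4qqu8y5d4vqmYiqdo38qod4iImqqYd3ZorMy7qYeIrZmZu4Z8/WaId3d4iJq8uYh4q8ypmZiGnHibynaf+TV3d3eIiImr3cqYmsy6q7mGnGebyprv+GZ3d3iIiIh3m96pibzN7cqIq4mry7///Jh3d3iYiIh3Z53Jic3Mu6qZy6qZvN/83aiHd3iIiIiHZoq6isyqmIiay5iInf+jaZiIiIiImZmIiJmamqqqlmeKyod3nf9gFneImZiJqru7uph5qYialVZ6yw=="/>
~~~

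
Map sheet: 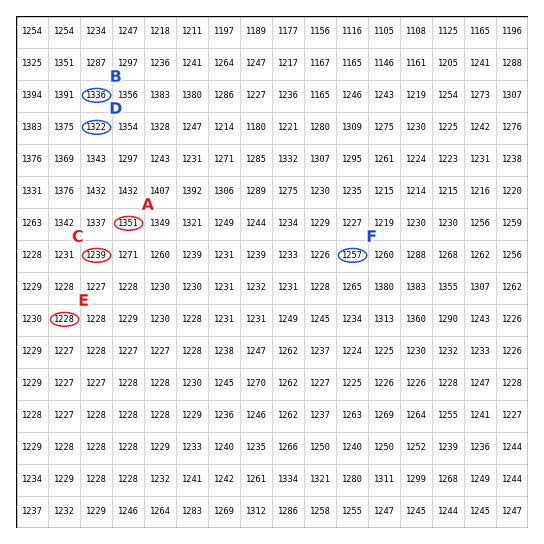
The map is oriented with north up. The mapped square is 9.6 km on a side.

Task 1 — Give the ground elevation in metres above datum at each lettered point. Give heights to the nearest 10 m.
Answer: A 1350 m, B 1340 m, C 1240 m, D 1320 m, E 1230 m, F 1260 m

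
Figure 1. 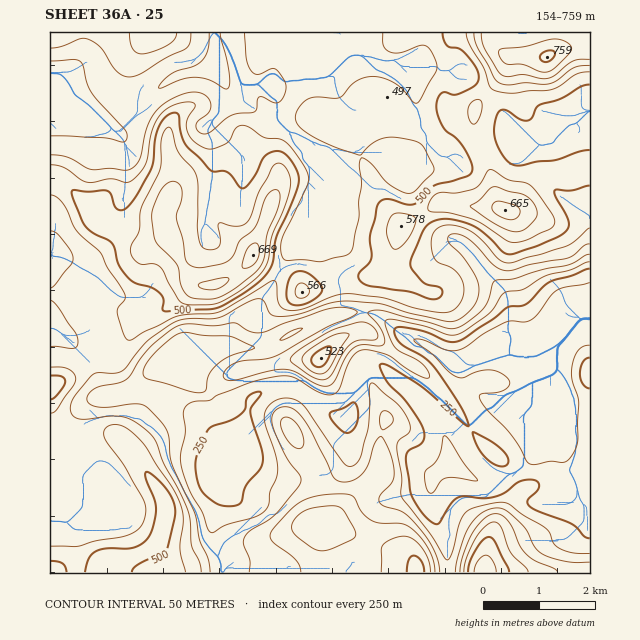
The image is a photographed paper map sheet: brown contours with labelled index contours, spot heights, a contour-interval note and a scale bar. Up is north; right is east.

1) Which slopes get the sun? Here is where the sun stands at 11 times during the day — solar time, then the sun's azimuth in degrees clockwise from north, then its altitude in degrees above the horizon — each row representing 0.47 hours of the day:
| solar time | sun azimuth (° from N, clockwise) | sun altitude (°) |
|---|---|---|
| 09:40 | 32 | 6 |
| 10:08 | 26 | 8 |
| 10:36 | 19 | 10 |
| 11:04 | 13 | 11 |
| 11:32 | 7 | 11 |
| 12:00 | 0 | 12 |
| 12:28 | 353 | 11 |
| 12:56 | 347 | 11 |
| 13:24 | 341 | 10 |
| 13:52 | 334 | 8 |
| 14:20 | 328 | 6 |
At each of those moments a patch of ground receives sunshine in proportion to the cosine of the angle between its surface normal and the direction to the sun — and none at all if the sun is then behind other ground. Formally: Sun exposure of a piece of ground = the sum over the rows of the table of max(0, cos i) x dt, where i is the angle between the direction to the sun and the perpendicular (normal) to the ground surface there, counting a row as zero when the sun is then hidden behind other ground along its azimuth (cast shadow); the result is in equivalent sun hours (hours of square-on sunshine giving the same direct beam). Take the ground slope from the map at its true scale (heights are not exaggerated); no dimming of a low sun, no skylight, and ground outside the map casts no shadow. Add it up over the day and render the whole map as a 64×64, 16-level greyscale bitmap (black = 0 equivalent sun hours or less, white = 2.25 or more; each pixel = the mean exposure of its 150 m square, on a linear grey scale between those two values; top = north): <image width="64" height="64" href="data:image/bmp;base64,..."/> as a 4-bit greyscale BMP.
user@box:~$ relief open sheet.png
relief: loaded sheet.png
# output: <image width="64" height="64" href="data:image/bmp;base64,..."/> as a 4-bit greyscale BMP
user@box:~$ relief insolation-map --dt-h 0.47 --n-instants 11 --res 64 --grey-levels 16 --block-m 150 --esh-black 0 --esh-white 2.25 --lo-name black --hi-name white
<image width="64" height="64" href="data:image/bmp;base64,Qk12CAAAAAAAAHYAAAAoAAAAQAAAAEAAAAABAAQAAAAAAAAIAAATCwAAEwsAABAAAAAAAAAAAAAAABEREQAiIiIAMzMzAERERABVVVUAZmZmAHd3dwCIiIgAmZmZAKqqqgC7u7sAzMzMAN3d3QDu7u4A////AIdndmVVVVVmd2ZVZmVVVVVWZmZmZmd3d3d3d4iaqqqquoiIhlVERFeJhlVVVEMzM0RVVWZmeaqYmqmau83v///LurzcqGVEVomXVVRDMyIiIjRFVmeLzKibyqmqu7zM3qqqze7cp1RVaJh2ZVQzIiIiM0Z3ib3sl5vLqImYiIiaiIiaq7u5ZERXiJmIh2QyI0RFaJq83+t2i9yoiIh3d3hmZmd3iJl1RGd5q7zcuGVVVWeKu8zv2naL3sqru6qpiGVWZmZmd3ZFeImszd3cupiHeJq7zO7Jh4rf/u7ty6mHVVVmZlVVZWirmZqpmbzd3LqZmZq83KmZmu///bqYd2ZVVmZmVUNGm8uYd2ZWeb3d3cp2Z4q6iJq8///HVVVmZmZmZmZUMknMuXZmZmZnmrvN24UzRndmirzd3aZERWZmZmZmZUMjfNyXZmZniHZneIrMpzIkZmZ4mYZnmYdmd2ZmVVVVQza9ynZmZmZ3dVRWaKy5U0Z2VWd2QyJZu5iHZlVVVVQzWbyoZmZmZmZUMzV4mrl1eHVFZlQyEkerqYdmVVVVQyNpqXZVVmZlVUMiNomZmIiHQzRVQyNFd4mph3dlVVVCNYqXVERWZmVUMhJYmph3iYUhJFVDNXiZh4iHd2d3ZTNYqpdURFVmZUMiJHmph2eIYhI1VDNXiZh2d3dmZ3d2Z6vLmGVVVVVVQyJHmphmZnUxNWZTNHiZl2ZmZmVFeJq97cqYd2UzNEQzRYu6dVVVVDR5hkI2iZmHZWZmZRRorf/8qYh2VCEjREV6y4UzNEVneap0IkeIiHZlVmZlEkec3bqHZmVDIiMiV6y3MAEiNGm8uEITeIhmVVVWZmYBI1ZniHZlVVREMQAUmoQAABI0esuDESaIdTM0RVVVRCEREQElZ3dmZlMQAAASEAAAIjR6pyABWYZDIjNERVQxljIQAAJHdlQzMhAAAAAAAAAQFHdRAASZZURFVVVERDH9uFIQASIiEQACMxAAAAAAARACQwAASWM0Z3d3ZmVUVe7JZUMRAAAAAAE2h2QhABEBEAAAACaCABJGd3Z2ZlVpqpdlVUEAAAAAABNXh4h3mFIQAAAVhRAAABNFVVVVVXp3ZmZlUgAAAAAAABEjRYz/xRAAAEMAAAAAABM0QzRVimZmZlVUEAAAAAAAAAAAAX39UQADEAAAAAAAABIjM0VoZlVVVVQgAAAAAAAAAAAAAq/6VoMAAAAAAAAAAAEjNFZlVVREVEIAAAAAAAARAAAABJ39UAAAAAAAAAAAAAEzRFVVQ0RWZUEAAAAAABIAAAAAABAAAAAAAAAAAAAAABIjVVVEVnd3ZSAAAAAAARAAAAAAAAAAAAABIRAAAAAAABFmVVZmZUREMQAAAAAAIyEAAAAAAAASIzMzMQAAAAAAAWZmd2UxERIiIiEAAAAkZ3ZTIQAAETRndVRCEAAAAAABZmZ2UxEAIzR5mGMAACWLypdUMzM0V4mXZkIAAAAAAAFmZmUyEiIzRpzMuEAAJZ3Ll3d3ZEV4iZl2MQAAAAAAAFZVVDMzMyI1m83bcxE2m7qYmZh1RFZ3iHMAAAAAAAAAVVQzNERDESV5q7qXREaJmZqZh2VDNFZlIAAAAAAAAABVQhETVmQiRneId5qFRFZ3iYdlVEMjRBAAAAAAAAAAAFQxABNodkRndmZnrKUzNVZndmZVQyIgAAAAAAAAAAAQRCESNXh1Vnd2VWnNpCIkVVZmd3ZUMhAAAAAAAAABIzJDMzVnh2VXdmZmeauVISNFVVZ3d4h0EAAAAAABIjVmZTMzNGeHdmZVVneIiIcyI0VVVWZnrNkwAAAREkRFiZdlIiRVV4mZdURWd3d3iFMiRFVlVnnO/ZU0Znd5qpmqhkMSSLuHiaqXVVVndnialTI0VWZni93My7zcurzdy6hUMxN87sqZmqmHZnd3eJunQzRWZmaKuprO/d3Lvd3KhTIjV73e7sy6qph3eIiImphmVmZmVniHeKzLq6q83bllQzO8y7vd3cuYiJiJmIiIiZmHdlVWd3Zmd3iHeKu6qHZ3Ze3KmaqqqXZ5qqmYh3m7u5dlRGeHZmVDRVVGmYiHd4mI3LmYiIiHZXq8uph2es3KdTISRmZVVEREQ0aHZmZ3eIiqmYiHd3dmec3KmGaLzbdCEQESMzMzRUQzRmVWZmZmZoiId3dmeIh5vLqXZ5u7cxEjRUMhESNFRENFVVRVVVVVZmd2ZlV5qoeHeZmaqphSJGeJh1MiNVVERERFRDMzNEVmZmZVVWnNpjI3q8yod1RWeIiIdURnZEVUMzMhEBIzRFVmVVVFad/5MSWcynZ3d3ZmZmZVVndlVVVDIQAAABM0ZmVVVEVXv/+nZ4mXZ4iJmHdmVDRXh2ZmeHQQAAAAACNmZVVEREV67/7Jh2Z3dnmqmHZURomIiHeKlRAAAAAAEmZlVUQzM0aKzLh2VmZlZ5mZmIibu5iJiImEEAAAAAABZmVVQzIRI1Z4d2VURFVVVmeJu8y5h4mXZlMQAAAAAABVRVVDMhERI0VmZVQzRURERWeamGVVZ2VDIhAAAAAAABE0REMzIQABJFZVVDNFVmVVVVVUIjNEMzIREiESIQAAABIjM0QyAAATVVVVVVZnd2ZlVEMhEjMzIRE2iImXQhEAARI0RVQhETRVVVVmZmZnd3ZmVUISI0MiI3q7ze25iDMzNEVWZVREVWZVVWZmZmZmZmZmVERFVURWeIiJmpiI"/>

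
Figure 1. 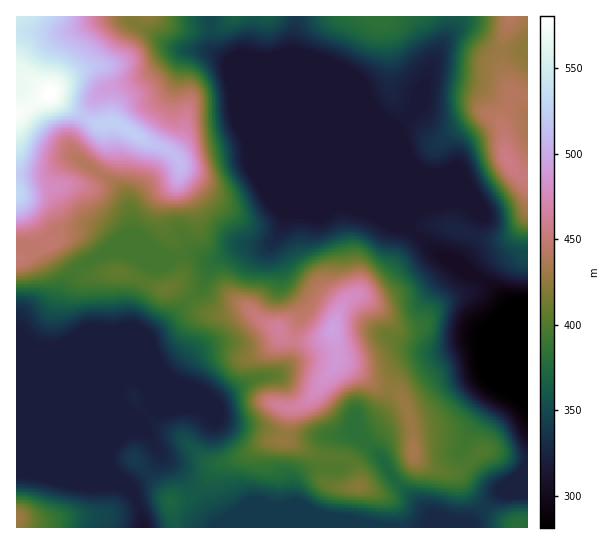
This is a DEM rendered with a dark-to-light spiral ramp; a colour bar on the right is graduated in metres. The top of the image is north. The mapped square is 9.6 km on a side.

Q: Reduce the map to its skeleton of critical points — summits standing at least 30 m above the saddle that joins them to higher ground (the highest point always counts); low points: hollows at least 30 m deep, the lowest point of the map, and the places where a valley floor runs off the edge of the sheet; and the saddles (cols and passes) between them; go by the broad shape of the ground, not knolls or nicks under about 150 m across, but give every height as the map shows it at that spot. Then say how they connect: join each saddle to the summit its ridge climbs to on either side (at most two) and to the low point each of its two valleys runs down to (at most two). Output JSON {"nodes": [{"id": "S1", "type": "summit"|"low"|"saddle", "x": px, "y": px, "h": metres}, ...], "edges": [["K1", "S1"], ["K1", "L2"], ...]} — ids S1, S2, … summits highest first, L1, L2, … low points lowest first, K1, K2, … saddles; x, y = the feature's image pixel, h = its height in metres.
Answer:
{"nodes": [
{"id": "S1", "type": "summit", "x": 50, "y": 93, "h": 581},
{"id": "S2", "type": "summit", "x": 333, "y": 329, "h": 494},
{"id": "S3", "type": "summit", "x": 507, "y": 161, "h": 456},
{"id": "S4", "type": "summit", "x": 17, "y": 517, "h": 430},
{"id": "S5", "type": "summit", "x": 517, "y": 526, "h": 380},
{"id": "L1", "type": "low", "x": 509, "y": 351, "h": 281},
{"id": "L2", "type": "low", "x": 143, "y": 527, "h": 310},
{"id": "K1", "type": "saddle", "x": 89, "y": 262, "h": 396},
{"id": "K2", "type": "saddle", "x": 193, "y": 493, "h": 361},
{"id": "K3", "type": "saddle", "x": 485, "y": 507, "h": 340},
{"id": "K4", "type": "saddle", "x": 297, "y": 17, "h": 339},
{"id": "K5", "type": "saddle", "x": 138, "y": 502, "h": 319}],
"edges": [["K1", "S1"], ["K1", "S2"], ["K1", "L1"], ["K1", "L2"], ["K2", "S1"], ["K2", "S2"], ["K2", "L1"], ["K2", "L2"], ["K3", "S2"], ["K3", "S5"], ["K3", "L1"], ["K4", "S1"], ["K4", "S3"], ["K4", "L1"], ["K5", "S1"], ["K5", "S4"], ["K5", "L2"]]}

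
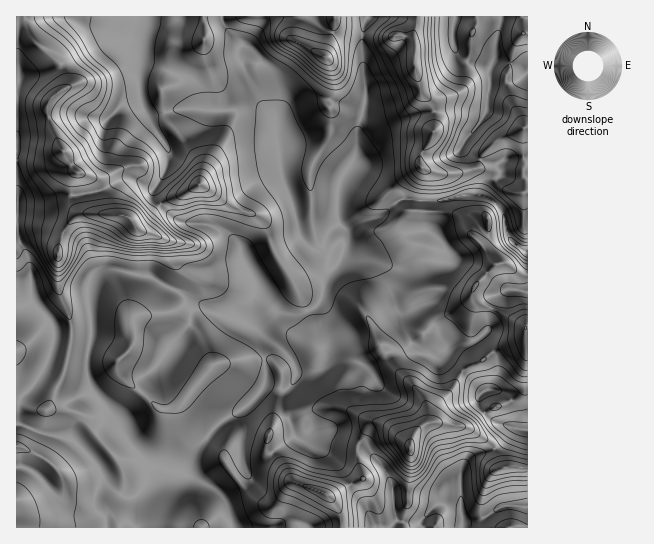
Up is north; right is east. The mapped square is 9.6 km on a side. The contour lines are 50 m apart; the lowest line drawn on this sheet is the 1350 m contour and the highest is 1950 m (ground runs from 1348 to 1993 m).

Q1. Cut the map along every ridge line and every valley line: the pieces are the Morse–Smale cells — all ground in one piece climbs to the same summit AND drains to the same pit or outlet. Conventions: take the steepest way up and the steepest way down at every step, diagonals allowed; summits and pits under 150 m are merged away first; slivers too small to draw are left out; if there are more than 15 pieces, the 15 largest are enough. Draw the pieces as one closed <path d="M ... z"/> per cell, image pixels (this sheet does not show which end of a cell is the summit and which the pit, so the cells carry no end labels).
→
<path d="M134 16l-118 1 1 511 118 0 2-31 20-29 26 5 26-39 17-15 19-11 21-24 21 4 6-6 3-5 0-8-5-11-10-10-24-17-3-6 21-13 26 1 16-6 6-8 6-22 12-16 4-10 8 5 17 3 17 6 14 0 16-6 27 3-1-17-8-9-9-5-23 4-32 17-17 1-9-6 0-17-4-6-20 25-6 2-4-3-12-15-6-27-12-29-2-28-6-23-12-18-22-1-13 4-44-3-28 8-9-2-6-21-2-30-5-24 3-12z"/><path d="M345 251l-4 10-9 10-9 28-6 8-16 6-26-1-22 14 12 11 16 11 12 14 3 15-5 9-10 2-15-4-21 24-19 11-17 15-26 39-26-5-20 29 0 31 94 0-6-25-12-14 9 0 17-12 5-4-1-13 3 3 13-2 35-24 8 3 13-8 7 0 21 11 15 2 6-12 9-10 16 4 21 18 6-14 16-10 4-15 16-16 11-19-16-12-10-2 4-4-4-22-20-23-19 1-3-3-16-37-8-8-22-6z"/><path d="M367 16l-232 0-3 23 5 24 2 30 5 18 3 5 7 0 28-8 17 0 11 3 16 0 13-4 22 1 12 18 6 23 2 28 12 29 6 27 12 15 7 3 11-10 11-15-3-9 2-31 4-11 13-18 1-27 8-27-4-61z"/><path d="M454 16l-86 1-7 25 4 61-8 27-1 27-15 21-4 16 0 23 2 5 4 5 18-7 20-4 22-17 35 2 25-6 20 1 6-11 11-10 1-14-10 2-14-4-13-10 0-6 23-30 4-46-28-7-7-7-4-15z"/><path d="M479 195l-16 0-17 5-21 2-1 28 11 6 8 9 0 18-26-4-16 6-14 0-17-6-5 0 6 2 8 8 13 32 6 8 19-1 18 19 6 19 0 7-4 4 10 2 15 12 7-6 14-5 15-11 25-9 2-10 3-3 0-76-11-6-8-7-9-31-10-8z"/><path d="M441 423l-11 0-11 5-6 7-3 10-21-18-16-4-6 6-8 14 0 4 6 1 19 21 8 16 1 21 5 15 23 0 12-13 13-7 12 3 3 3 2 16 19-4 20-12 26-2-1-37-25 0-9-21-8-8-16-11z"/><path d="M322 432l-11 1-9 7-8-3-35 24-13 2-3-3 1 13-19 15-10 2 10 13 8 25 40 0 12-5 13 1 7 4 36-1-2-17-10-13 34-19-6-17 0-15-14-3z"/><path d="M505 61l-10 0-6 8 0 25-2 19-23 30 0 6 13 10 14 4 10-1-1 13-11 10-5 10 10 6 9 10 6 27 8 7 10 6 1-181z"/><path d="M463 371l-11 19-16 16-5 16 38 6 24 19 9 21 25 0 1-38-14-2-21-8-9-9-4-8 0-6 5-6z"/><path d="M527 16l-72 0-3 22 4 15 7 7 23 7 4 0 5-6 10 0 22 8z"/><path d="M358 445l-1 16 6 17-34 19 10 13 2 17 56 1 0-9-4-13-1-21-8-16-8-10-11-11z"/><path d="M527 328l-4 12-30 12-10 8-14 5-5 5 19 21 11-2 14 6 8 14 0 17 3 3 9 0z"/><path d="M409 199l-11 2-17 15-20 4-18 7 4 11-2 9 9 6 12 0 37-18 20-4 2-29z"/><path d="M446 501l-13 7-12 13-23 0-1 6 131 0-1-22-25 2-20 12-19 4-2-16-3-3z"/><path d="M494 389l-5 0-8 5 0 13 12 13 24 8-1-19-4-8-9-9z"/>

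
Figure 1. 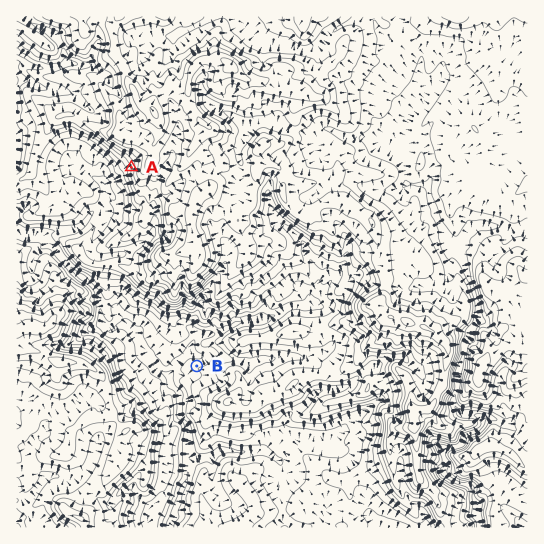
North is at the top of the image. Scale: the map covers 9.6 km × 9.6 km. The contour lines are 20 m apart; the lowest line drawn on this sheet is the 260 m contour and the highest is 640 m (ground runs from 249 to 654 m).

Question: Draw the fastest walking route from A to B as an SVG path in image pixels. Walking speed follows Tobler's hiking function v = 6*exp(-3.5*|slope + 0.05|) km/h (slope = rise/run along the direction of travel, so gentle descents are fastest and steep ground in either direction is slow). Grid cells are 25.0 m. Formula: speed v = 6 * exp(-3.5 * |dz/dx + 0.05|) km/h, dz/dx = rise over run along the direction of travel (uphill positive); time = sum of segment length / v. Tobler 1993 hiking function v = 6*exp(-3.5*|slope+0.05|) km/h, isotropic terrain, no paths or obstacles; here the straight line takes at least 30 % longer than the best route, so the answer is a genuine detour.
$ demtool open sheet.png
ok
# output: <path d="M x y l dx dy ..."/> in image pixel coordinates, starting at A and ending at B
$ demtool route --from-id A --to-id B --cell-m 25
<path d="M131 167l0 11 2 3 0 5 2 5 0 10 4 8 0 1-4 8 0 23-1 2 0 3-3 7 0 13-1 3 0 4 11 20 8 8 5 2 1 2 6 10 14 15 14 27 6 6 2 3"/>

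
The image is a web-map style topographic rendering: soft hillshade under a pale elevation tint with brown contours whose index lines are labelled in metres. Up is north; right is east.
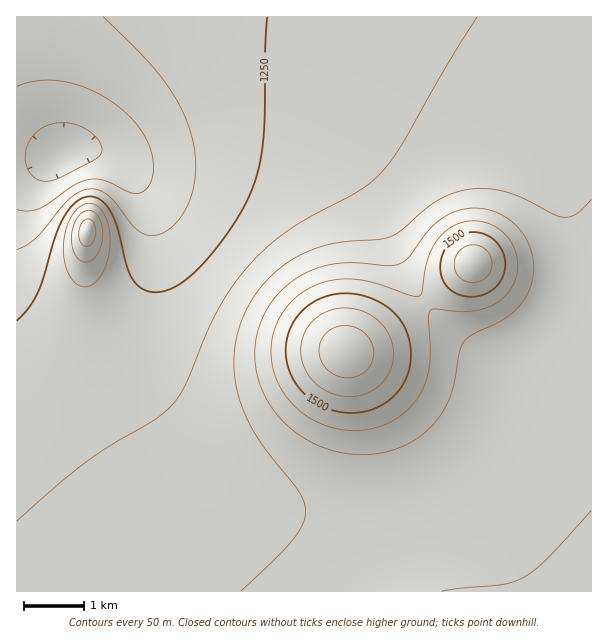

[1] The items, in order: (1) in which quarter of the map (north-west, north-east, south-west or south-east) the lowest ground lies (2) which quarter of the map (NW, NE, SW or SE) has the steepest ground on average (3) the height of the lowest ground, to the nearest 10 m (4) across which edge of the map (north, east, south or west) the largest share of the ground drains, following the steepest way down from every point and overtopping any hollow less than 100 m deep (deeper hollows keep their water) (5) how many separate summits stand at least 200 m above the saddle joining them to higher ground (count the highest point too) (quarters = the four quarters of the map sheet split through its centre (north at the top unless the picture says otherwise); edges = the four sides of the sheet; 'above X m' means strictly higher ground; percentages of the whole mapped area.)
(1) The lowest point lies in the north-west quarter of the map.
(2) Slopes are steepest in the north-west quarter.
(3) The lowest point is down at roughly 1080 m.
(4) Drainage is mainly to the west: more ground falls towards that edge than towards any other.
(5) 1 summit rises at least 200 m above its surroundings.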